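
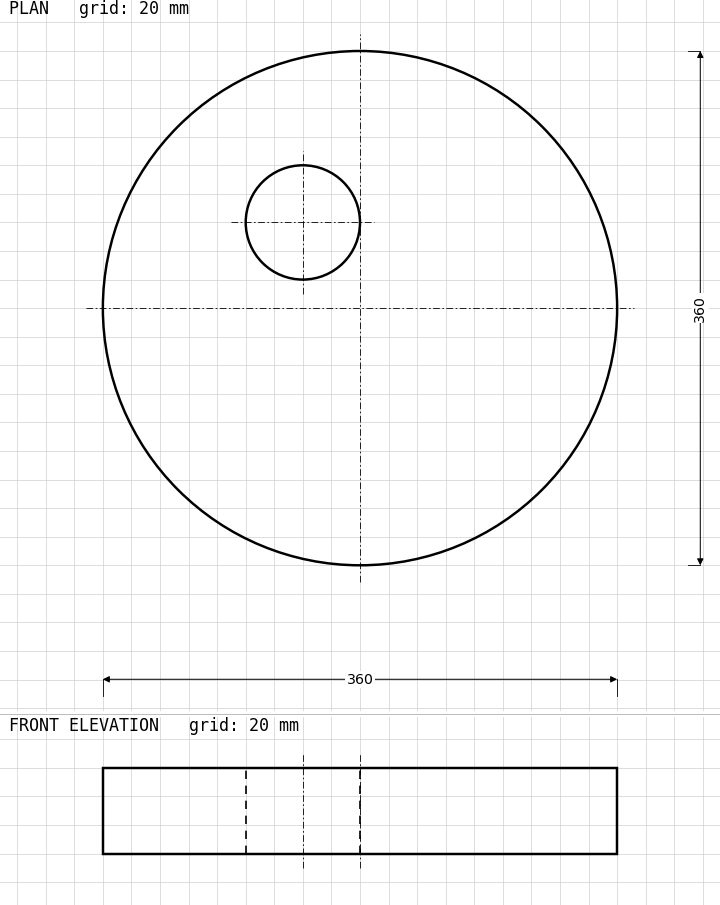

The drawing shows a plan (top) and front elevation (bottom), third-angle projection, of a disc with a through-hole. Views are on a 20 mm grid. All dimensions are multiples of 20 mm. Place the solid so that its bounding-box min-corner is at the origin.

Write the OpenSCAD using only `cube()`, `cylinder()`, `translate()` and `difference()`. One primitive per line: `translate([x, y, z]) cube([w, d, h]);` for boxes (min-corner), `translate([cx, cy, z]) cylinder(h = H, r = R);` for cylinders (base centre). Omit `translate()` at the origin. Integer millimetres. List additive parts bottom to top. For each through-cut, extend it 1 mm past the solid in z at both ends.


difference() {
  translate([180, 180, 0]) cylinder(h = 60, r = 180);
  translate([140, 240, -1]) cylinder(h = 62, r = 40);
}


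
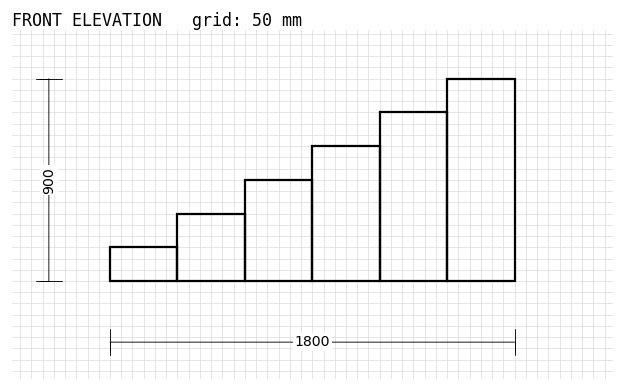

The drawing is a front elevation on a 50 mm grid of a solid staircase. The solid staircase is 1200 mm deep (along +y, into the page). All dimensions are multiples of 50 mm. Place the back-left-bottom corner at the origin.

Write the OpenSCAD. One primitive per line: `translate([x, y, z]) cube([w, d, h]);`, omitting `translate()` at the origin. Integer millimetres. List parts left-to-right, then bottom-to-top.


cube([300, 1200, 150]);
translate([300, 0, 0]) cube([300, 1200, 300]);
translate([600, 0, 0]) cube([300, 1200, 450]);
translate([900, 0, 0]) cube([300, 1200, 600]);
translate([1200, 0, 0]) cube([300, 1200, 750]);
translate([1500, 0, 0]) cube([300, 1200, 900]);


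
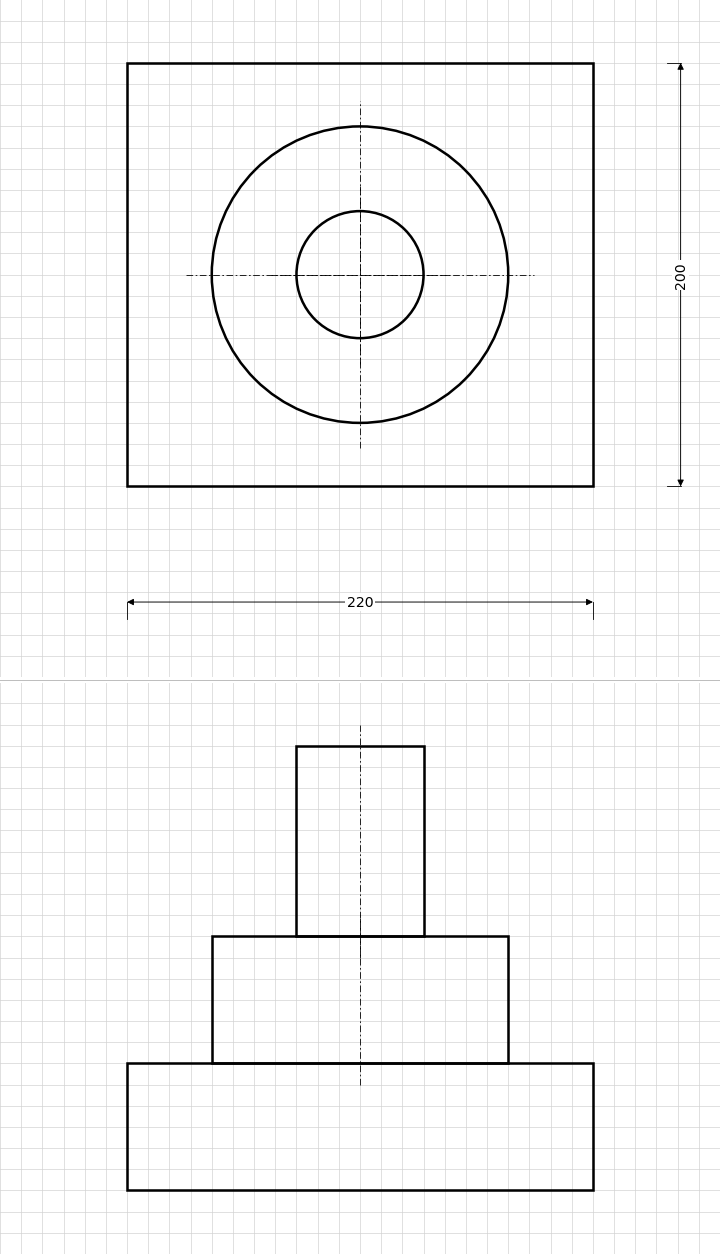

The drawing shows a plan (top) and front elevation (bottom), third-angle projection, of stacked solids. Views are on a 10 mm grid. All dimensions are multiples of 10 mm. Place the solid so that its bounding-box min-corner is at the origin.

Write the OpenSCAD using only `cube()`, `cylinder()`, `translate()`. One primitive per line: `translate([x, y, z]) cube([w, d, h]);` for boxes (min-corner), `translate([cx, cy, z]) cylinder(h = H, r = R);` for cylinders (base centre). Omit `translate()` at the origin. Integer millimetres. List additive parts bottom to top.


cube([220, 200, 60]);
translate([110, 100, 60]) cylinder(h = 60, r = 70);
translate([110, 100, 120]) cylinder(h = 90, r = 30);


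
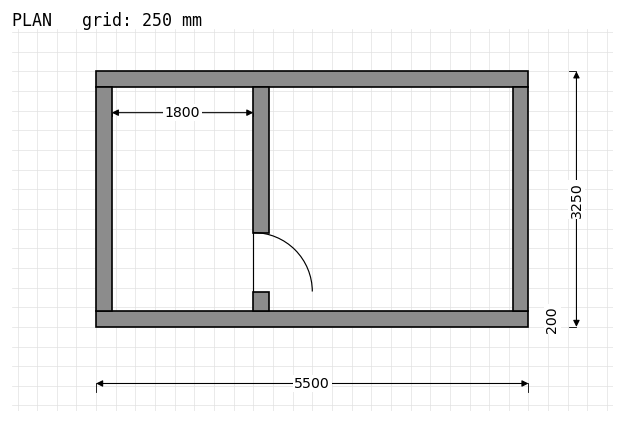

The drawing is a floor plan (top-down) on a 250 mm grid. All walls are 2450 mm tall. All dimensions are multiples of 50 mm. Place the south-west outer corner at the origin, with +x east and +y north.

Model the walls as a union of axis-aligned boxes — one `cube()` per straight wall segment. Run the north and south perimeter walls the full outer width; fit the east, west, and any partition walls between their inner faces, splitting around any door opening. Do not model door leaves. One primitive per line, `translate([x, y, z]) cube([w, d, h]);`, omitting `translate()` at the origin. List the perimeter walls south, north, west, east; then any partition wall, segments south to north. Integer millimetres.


cube([5500, 200, 2450]);
translate([0, 3050, 0]) cube([5500, 200, 2450]);
translate([0, 200, 0]) cube([200, 2850, 2450]);
translate([5300, 200, 0]) cube([200, 2850, 2450]);
translate([2000, 200, 0]) cube([200, 250, 2450]);
translate([2000, 1200, 0]) cube([200, 1850, 2450]);


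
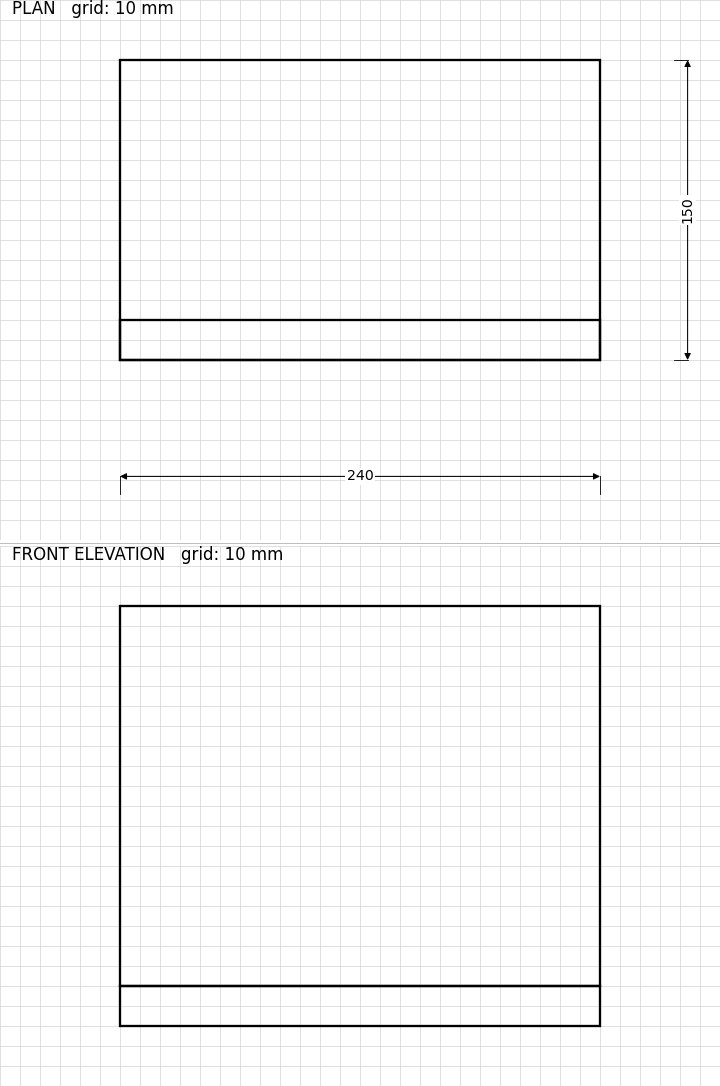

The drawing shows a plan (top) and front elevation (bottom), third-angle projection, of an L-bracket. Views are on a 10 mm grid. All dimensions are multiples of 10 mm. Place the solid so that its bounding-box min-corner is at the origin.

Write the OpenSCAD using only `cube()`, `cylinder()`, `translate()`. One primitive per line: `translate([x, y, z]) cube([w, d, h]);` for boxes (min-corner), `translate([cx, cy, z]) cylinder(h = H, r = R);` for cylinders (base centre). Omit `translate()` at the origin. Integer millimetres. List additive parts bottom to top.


cube([240, 150, 20]);
translate([0, 0, 20]) cube([240, 20, 190]);


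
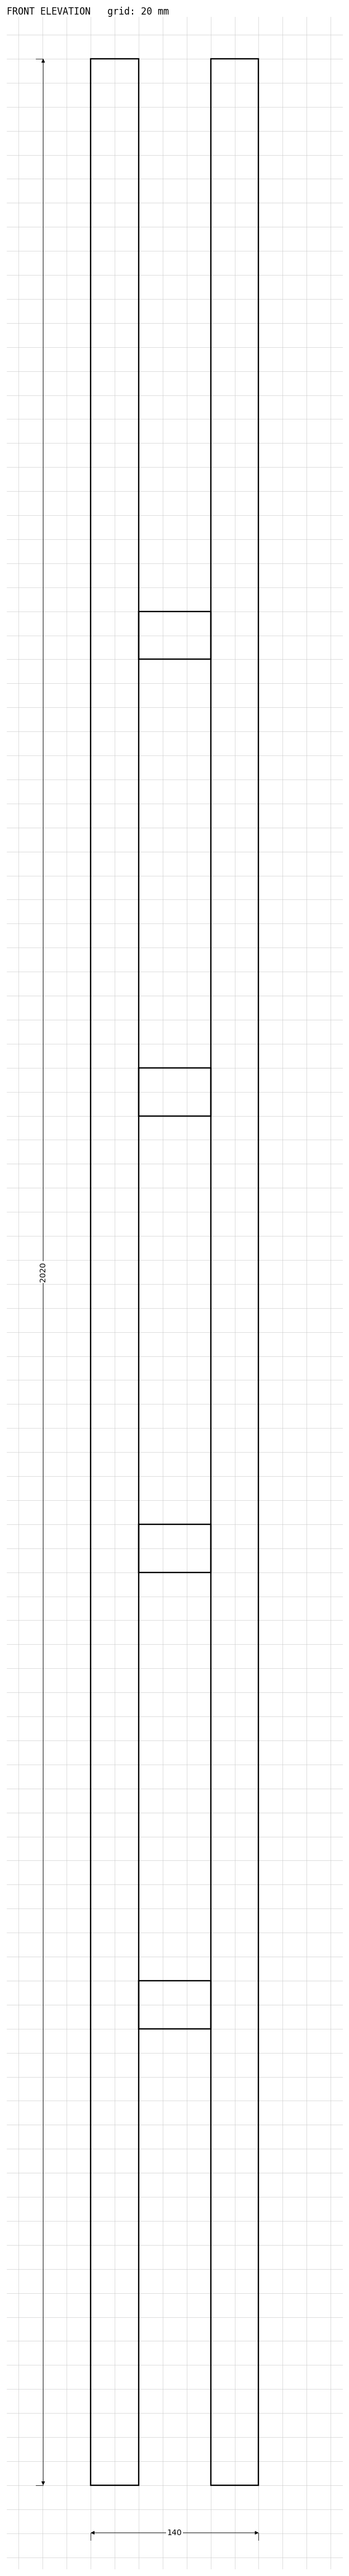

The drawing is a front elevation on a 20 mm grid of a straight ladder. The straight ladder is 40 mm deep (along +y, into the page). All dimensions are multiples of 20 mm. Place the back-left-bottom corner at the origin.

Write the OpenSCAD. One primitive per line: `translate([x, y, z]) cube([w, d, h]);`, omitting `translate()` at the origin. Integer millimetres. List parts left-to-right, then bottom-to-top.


cube([40, 40, 2020]);
translate([40, 0, 380]) cube([60, 40, 40]);
translate([40, 0, 760]) cube([60, 40, 40]);
translate([40, 0, 1140]) cube([60, 40, 40]);
translate([40, 0, 1520]) cube([60, 40, 40]);
translate([100, 0, 0]) cube([40, 40, 2020]);


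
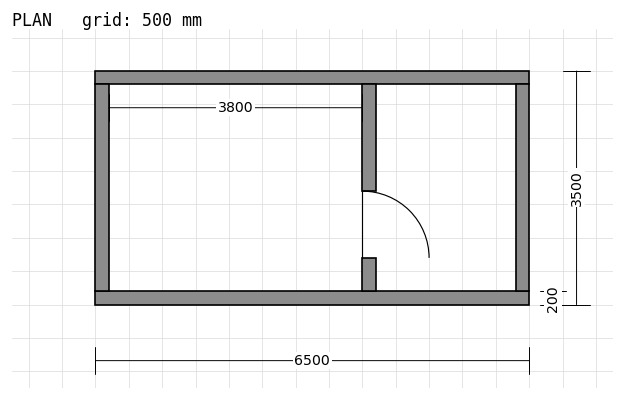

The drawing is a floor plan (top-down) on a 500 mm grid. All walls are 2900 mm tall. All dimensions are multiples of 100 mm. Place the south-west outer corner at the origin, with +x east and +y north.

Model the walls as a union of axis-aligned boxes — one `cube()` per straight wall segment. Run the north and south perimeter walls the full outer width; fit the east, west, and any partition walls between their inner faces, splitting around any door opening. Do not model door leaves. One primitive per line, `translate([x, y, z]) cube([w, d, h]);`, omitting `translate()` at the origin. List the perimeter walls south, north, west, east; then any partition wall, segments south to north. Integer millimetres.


cube([6500, 200, 2900]);
translate([0, 3300, 0]) cube([6500, 200, 2900]);
translate([0, 200, 0]) cube([200, 3100, 2900]);
translate([6300, 200, 0]) cube([200, 3100, 2900]);
translate([4000, 200, 0]) cube([200, 500, 2900]);
translate([4000, 1700, 0]) cube([200, 1600, 2900]);


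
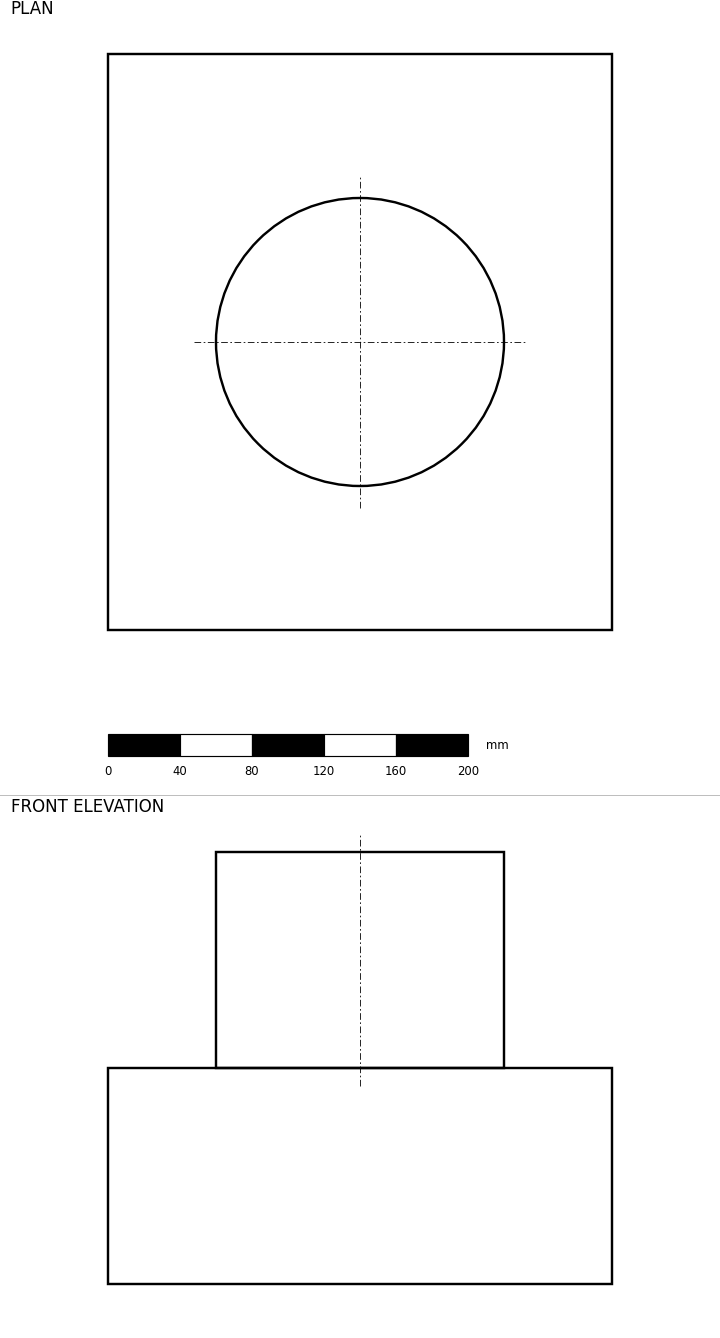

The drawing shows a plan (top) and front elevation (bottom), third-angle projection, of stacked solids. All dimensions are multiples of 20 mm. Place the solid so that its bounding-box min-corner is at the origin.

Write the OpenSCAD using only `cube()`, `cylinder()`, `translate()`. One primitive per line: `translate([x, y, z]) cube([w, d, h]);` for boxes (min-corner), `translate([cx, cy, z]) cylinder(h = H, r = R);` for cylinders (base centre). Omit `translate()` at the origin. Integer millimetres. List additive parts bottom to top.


cube([280, 320, 120]);
translate([140, 160, 120]) cylinder(h = 120, r = 80);


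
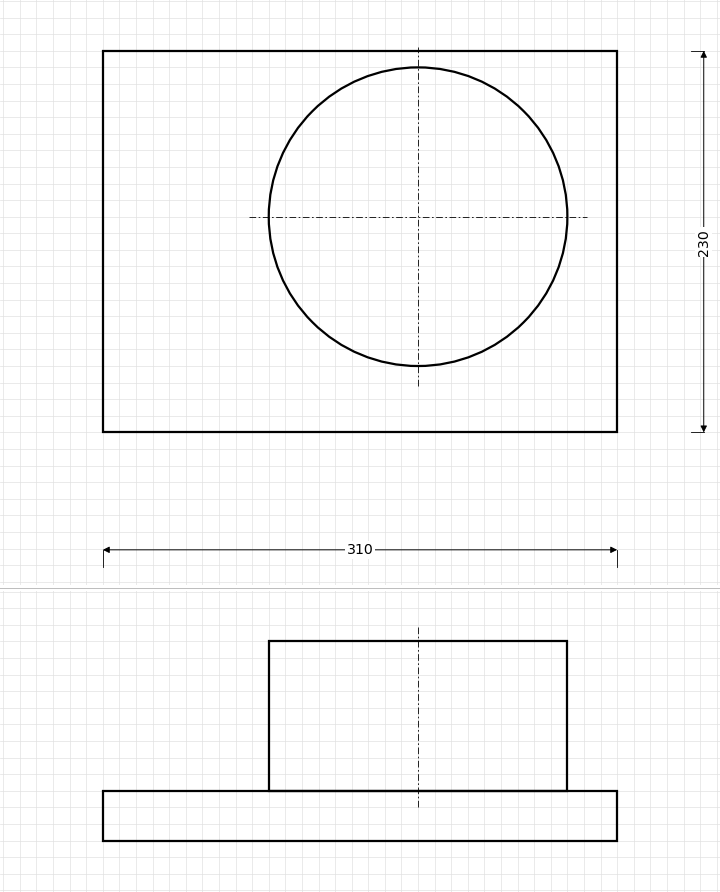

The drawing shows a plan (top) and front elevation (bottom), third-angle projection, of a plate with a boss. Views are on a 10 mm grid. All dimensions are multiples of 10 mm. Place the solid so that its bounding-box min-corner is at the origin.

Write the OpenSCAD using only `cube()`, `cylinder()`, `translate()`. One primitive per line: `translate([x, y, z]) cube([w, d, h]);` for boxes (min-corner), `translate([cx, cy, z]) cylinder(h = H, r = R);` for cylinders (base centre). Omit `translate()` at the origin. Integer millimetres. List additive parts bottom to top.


cube([310, 230, 30]);
translate([190, 130, 30]) cylinder(h = 90, r = 90);


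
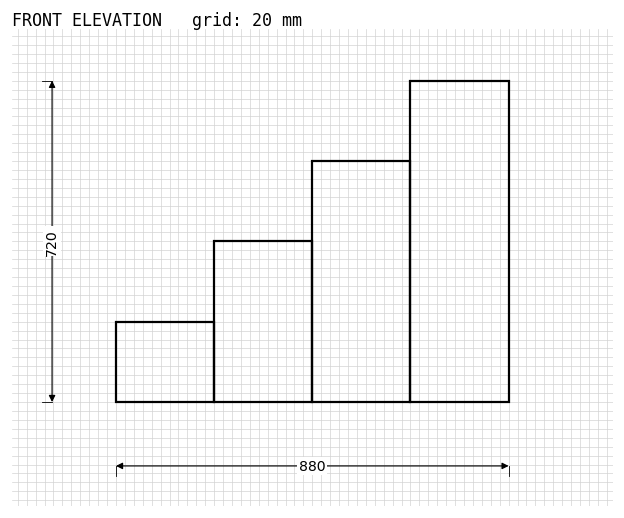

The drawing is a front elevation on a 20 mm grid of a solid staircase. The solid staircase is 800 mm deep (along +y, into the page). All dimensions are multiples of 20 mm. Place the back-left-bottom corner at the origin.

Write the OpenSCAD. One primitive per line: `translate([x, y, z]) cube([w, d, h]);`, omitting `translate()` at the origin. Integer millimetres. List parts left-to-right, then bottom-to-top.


cube([220, 800, 180]);
translate([220, 0, 0]) cube([220, 800, 360]);
translate([440, 0, 0]) cube([220, 800, 540]);
translate([660, 0, 0]) cube([220, 800, 720]);


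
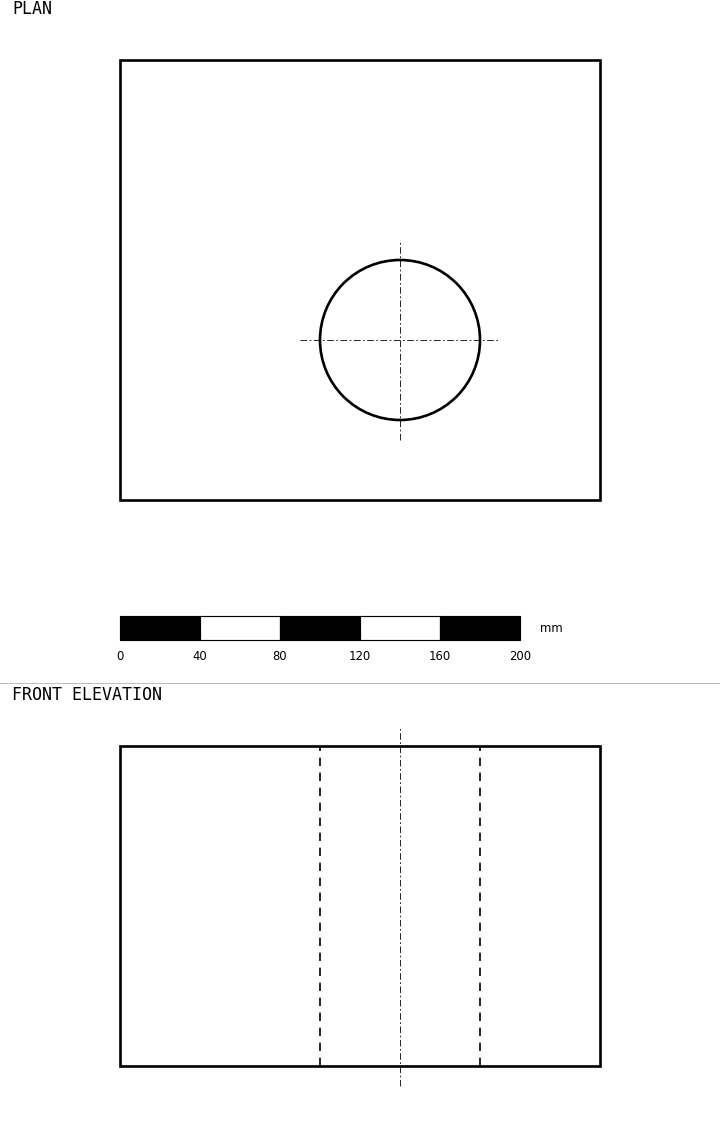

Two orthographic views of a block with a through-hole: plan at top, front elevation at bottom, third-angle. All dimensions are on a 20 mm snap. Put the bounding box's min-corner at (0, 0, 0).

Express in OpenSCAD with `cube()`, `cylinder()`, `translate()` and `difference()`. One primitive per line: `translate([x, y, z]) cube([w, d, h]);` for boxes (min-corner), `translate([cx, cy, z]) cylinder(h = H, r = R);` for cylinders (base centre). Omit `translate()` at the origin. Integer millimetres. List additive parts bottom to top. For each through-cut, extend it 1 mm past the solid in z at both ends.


difference() {
  cube([240, 220, 160]);
  translate([140, 80, -1]) cylinder(h = 162, r = 40);
}


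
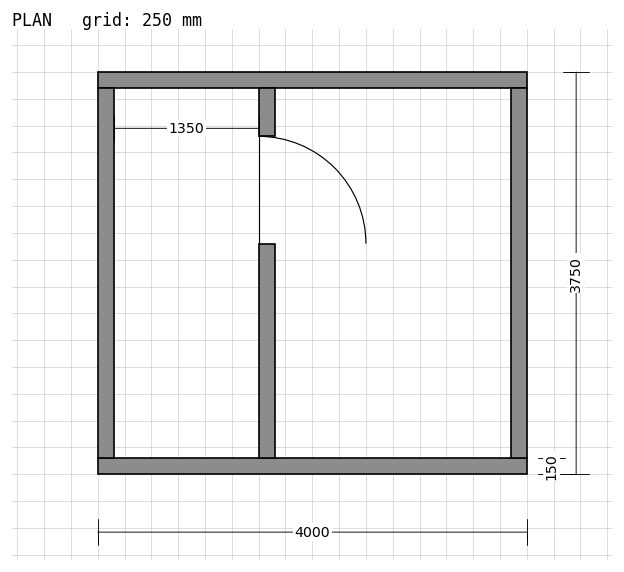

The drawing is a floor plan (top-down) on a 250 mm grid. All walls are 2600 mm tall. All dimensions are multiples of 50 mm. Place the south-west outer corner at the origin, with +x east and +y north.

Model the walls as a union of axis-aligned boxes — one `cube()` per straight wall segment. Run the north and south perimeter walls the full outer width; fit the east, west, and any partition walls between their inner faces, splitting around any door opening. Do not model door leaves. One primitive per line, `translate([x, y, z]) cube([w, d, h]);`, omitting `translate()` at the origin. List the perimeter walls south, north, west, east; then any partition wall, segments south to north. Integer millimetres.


cube([4000, 150, 2600]);
translate([0, 3600, 0]) cube([4000, 150, 2600]);
translate([0, 150, 0]) cube([150, 3450, 2600]);
translate([3850, 150, 0]) cube([150, 3450, 2600]);
translate([1500, 150, 0]) cube([150, 2000, 2600]);
translate([1500, 3150, 0]) cube([150, 450, 2600]);


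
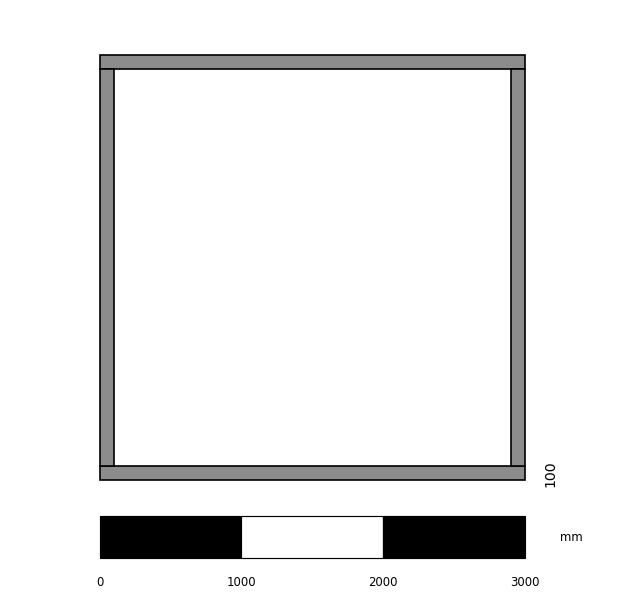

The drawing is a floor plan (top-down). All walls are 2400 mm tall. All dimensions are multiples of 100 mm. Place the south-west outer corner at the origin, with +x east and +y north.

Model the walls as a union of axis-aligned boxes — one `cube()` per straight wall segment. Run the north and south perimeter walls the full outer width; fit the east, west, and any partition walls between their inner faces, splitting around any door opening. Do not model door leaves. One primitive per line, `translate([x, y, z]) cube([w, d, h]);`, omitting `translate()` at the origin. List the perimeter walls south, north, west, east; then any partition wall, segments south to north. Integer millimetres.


cube([3000, 100, 2400]);
translate([0, 2900, 0]) cube([3000, 100, 2400]);
translate([0, 100, 0]) cube([100, 2800, 2400]);
translate([2900, 100, 0]) cube([100, 2800, 2400]);


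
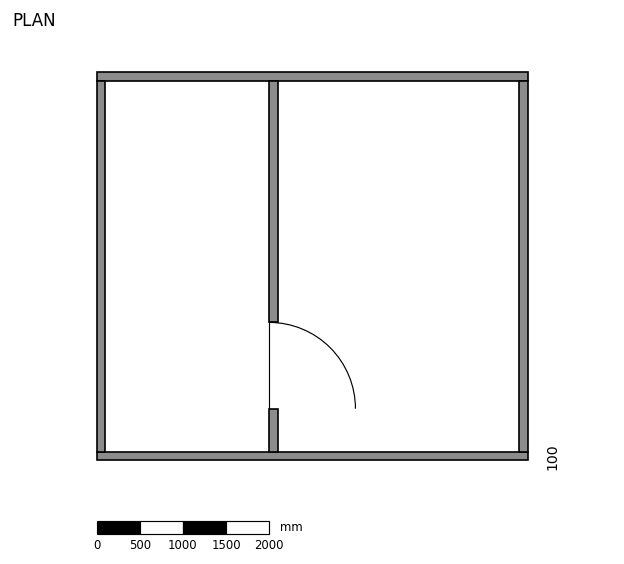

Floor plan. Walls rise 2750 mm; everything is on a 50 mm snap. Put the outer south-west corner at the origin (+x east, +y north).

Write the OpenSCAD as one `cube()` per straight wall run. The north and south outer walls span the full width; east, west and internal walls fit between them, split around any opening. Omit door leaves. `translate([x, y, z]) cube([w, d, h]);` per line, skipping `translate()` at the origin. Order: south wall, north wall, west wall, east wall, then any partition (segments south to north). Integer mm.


cube([5000, 100, 2750]);
translate([0, 4400, 0]) cube([5000, 100, 2750]);
translate([0, 100, 0]) cube([100, 4300, 2750]);
translate([4900, 100, 0]) cube([100, 4300, 2750]);
translate([2000, 100, 0]) cube([100, 500, 2750]);
translate([2000, 1600, 0]) cube([100, 2800, 2750]);


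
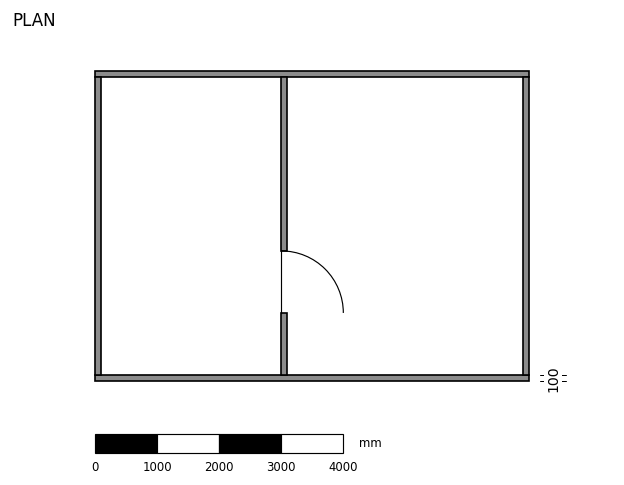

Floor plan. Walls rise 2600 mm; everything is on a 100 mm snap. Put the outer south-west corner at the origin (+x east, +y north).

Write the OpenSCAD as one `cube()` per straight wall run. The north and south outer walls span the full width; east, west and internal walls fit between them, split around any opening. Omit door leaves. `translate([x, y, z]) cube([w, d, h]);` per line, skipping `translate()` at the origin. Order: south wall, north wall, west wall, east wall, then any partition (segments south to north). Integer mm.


cube([7000, 100, 2600]);
translate([0, 4900, 0]) cube([7000, 100, 2600]);
translate([0, 100, 0]) cube([100, 4800, 2600]);
translate([6900, 100, 0]) cube([100, 4800, 2600]);
translate([3000, 100, 0]) cube([100, 1000, 2600]);
translate([3000, 2100, 0]) cube([100, 2800, 2600]);


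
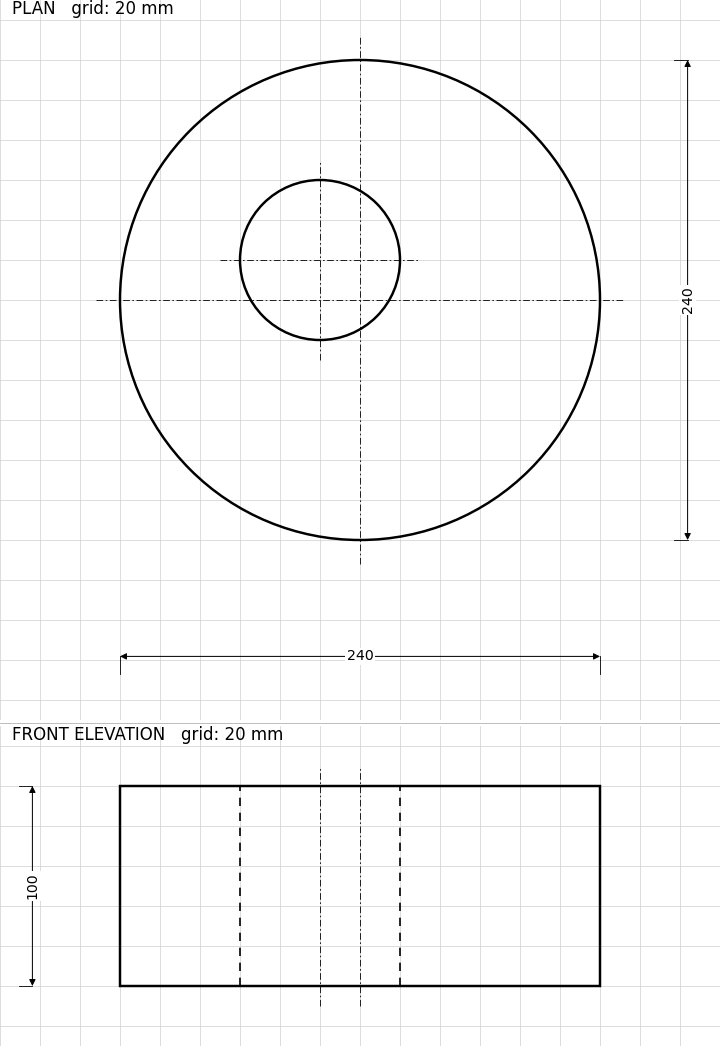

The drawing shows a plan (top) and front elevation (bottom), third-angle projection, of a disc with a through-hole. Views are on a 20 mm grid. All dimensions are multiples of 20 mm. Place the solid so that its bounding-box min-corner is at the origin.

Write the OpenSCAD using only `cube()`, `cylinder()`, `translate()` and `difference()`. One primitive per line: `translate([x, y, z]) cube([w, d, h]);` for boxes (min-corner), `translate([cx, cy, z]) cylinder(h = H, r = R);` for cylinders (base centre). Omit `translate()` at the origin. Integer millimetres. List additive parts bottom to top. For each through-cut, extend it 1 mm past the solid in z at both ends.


difference() {
  translate([120, 120, 0]) cylinder(h = 100, r = 120);
  translate([100, 140, -1]) cylinder(h = 102, r = 40);
}


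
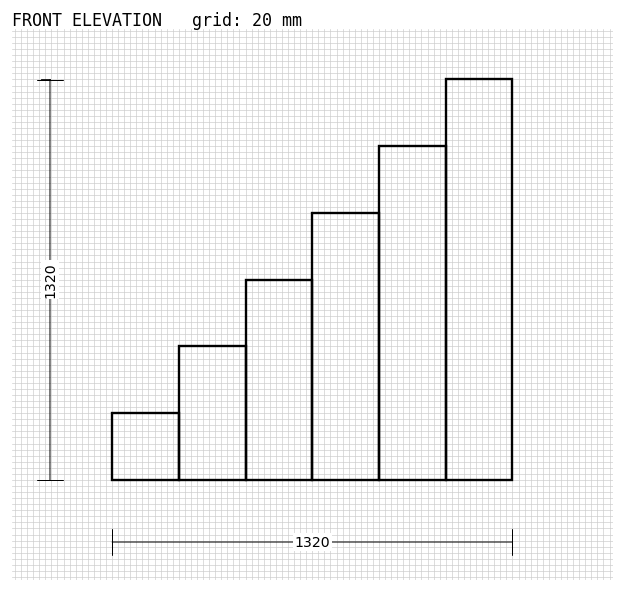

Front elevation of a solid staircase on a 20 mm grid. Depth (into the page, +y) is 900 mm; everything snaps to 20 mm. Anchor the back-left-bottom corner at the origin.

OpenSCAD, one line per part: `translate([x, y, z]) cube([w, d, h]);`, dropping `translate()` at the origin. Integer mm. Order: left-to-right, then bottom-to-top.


cube([220, 900, 220]);
translate([220, 0, 0]) cube([220, 900, 440]);
translate([440, 0, 0]) cube([220, 900, 660]);
translate([660, 0, 0]) cube([220, 900, 880]);
translate([880, 0, 0]) cube([220, 900, 1100]);
translate([1100, 0, 0]) cube([220, 900, 1320]);


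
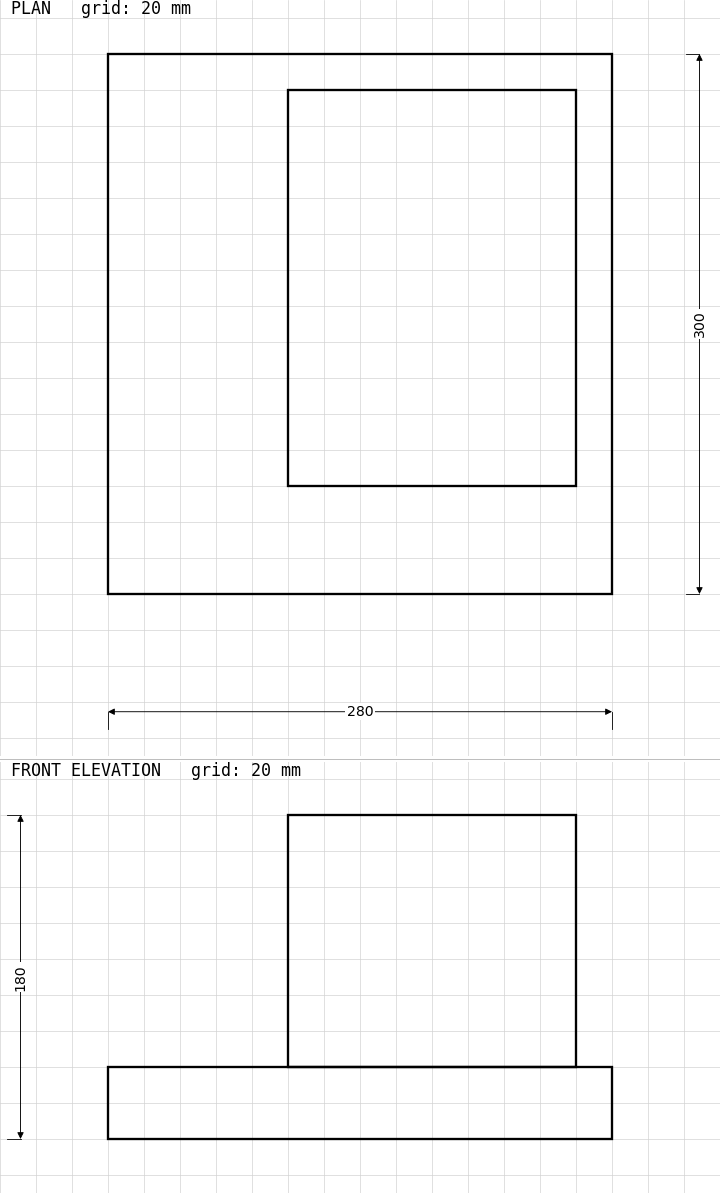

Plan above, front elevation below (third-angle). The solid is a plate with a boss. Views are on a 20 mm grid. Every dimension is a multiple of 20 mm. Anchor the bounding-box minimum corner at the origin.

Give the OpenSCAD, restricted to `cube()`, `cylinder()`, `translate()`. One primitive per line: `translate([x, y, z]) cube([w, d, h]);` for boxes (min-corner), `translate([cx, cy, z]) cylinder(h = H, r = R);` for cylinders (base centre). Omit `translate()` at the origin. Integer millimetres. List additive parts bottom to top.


cube([280, 300, 40]);
translate([100, 60, 40]) cube([160, 220, 140]);


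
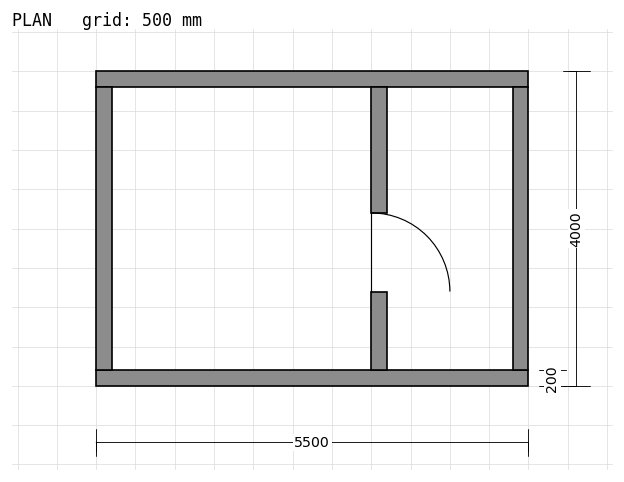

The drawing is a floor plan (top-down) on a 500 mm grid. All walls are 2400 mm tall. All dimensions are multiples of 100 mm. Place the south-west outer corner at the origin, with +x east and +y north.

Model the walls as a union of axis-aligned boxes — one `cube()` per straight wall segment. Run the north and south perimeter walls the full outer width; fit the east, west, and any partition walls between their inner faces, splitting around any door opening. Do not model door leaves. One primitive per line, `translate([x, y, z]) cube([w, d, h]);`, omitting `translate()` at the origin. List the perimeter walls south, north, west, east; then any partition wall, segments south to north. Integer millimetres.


cube([5500, 200, 2400]);
translate([0, 3800, 0]) cube([5500, 200, 2400]);
translate([0, 200, 0]) cube([200, 3600, 2400]);
translate([5300, 200, 0]) cube([200, 3600, 2400]);
translate([3500, 200, 0]) cube([200, 1000, 2400]);
translate([3500, 2200, 0]) cube([200, 1600, 2400]);


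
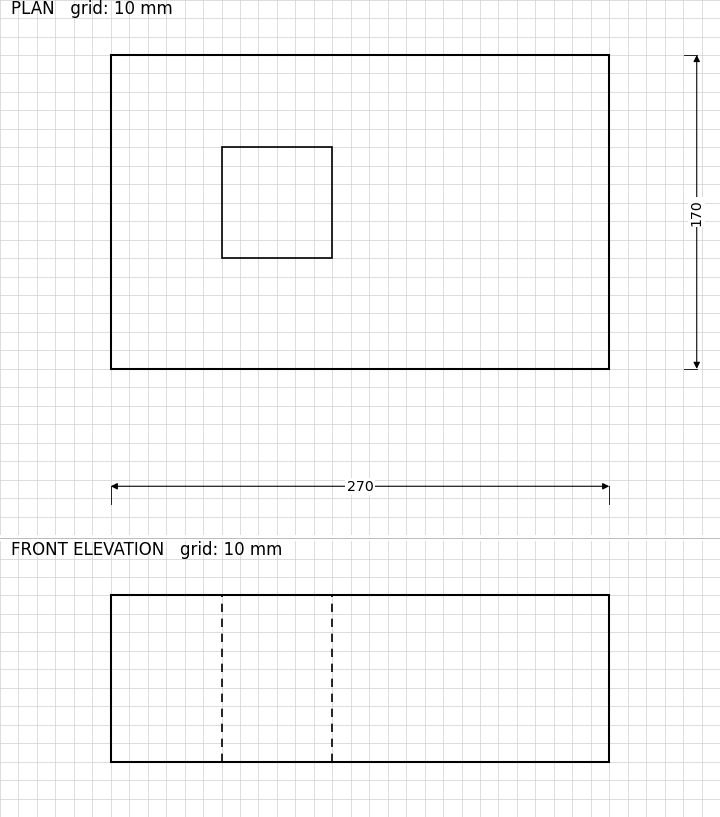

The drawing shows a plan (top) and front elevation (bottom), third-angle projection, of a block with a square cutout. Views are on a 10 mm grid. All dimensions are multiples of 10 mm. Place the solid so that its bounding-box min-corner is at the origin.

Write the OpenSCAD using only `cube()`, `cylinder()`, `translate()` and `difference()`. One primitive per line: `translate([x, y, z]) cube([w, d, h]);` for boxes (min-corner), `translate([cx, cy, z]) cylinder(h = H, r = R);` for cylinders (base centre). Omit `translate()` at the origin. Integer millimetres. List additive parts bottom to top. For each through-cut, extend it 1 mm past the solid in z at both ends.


difference() {
  cube([270, 170, 90]);
  translate([60, 60, -1]) cube([60, 60, 92]);
}


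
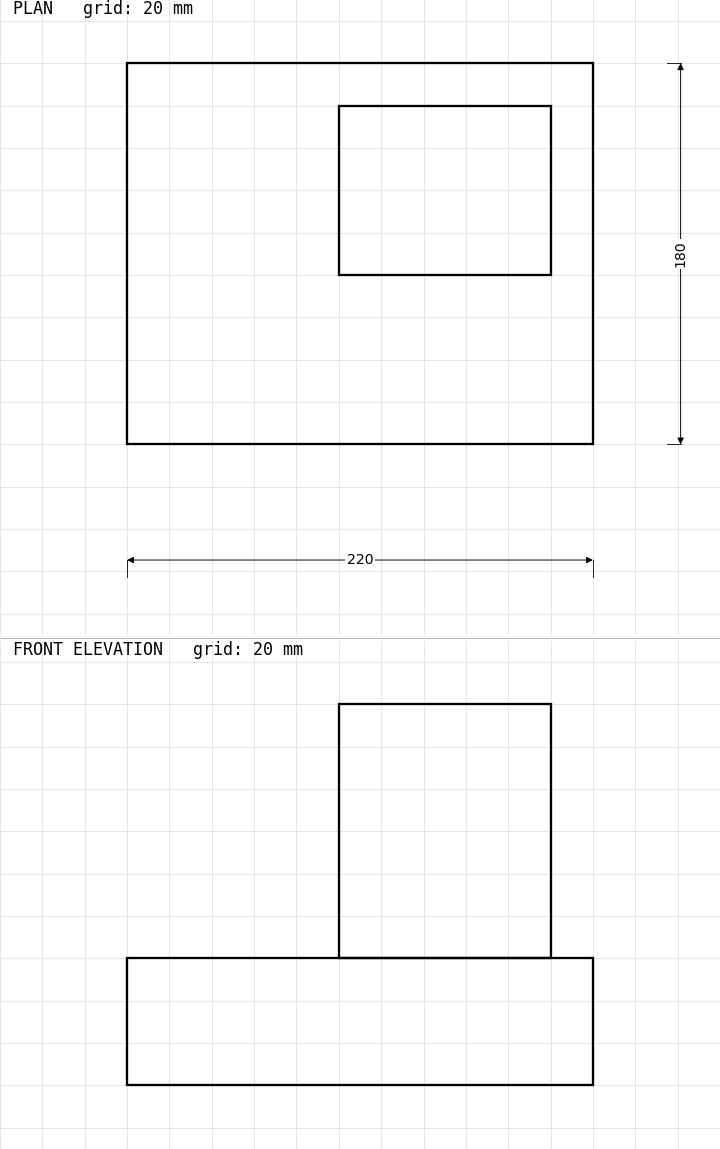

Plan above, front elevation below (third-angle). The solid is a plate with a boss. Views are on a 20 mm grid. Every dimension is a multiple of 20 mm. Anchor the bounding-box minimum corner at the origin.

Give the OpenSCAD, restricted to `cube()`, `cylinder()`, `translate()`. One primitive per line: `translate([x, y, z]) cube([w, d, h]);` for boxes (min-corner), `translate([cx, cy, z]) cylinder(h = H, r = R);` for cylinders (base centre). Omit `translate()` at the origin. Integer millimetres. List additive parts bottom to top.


cube([220, 180, 60]);
translate([100, 80, 60]) cube([100, 80, 120]);


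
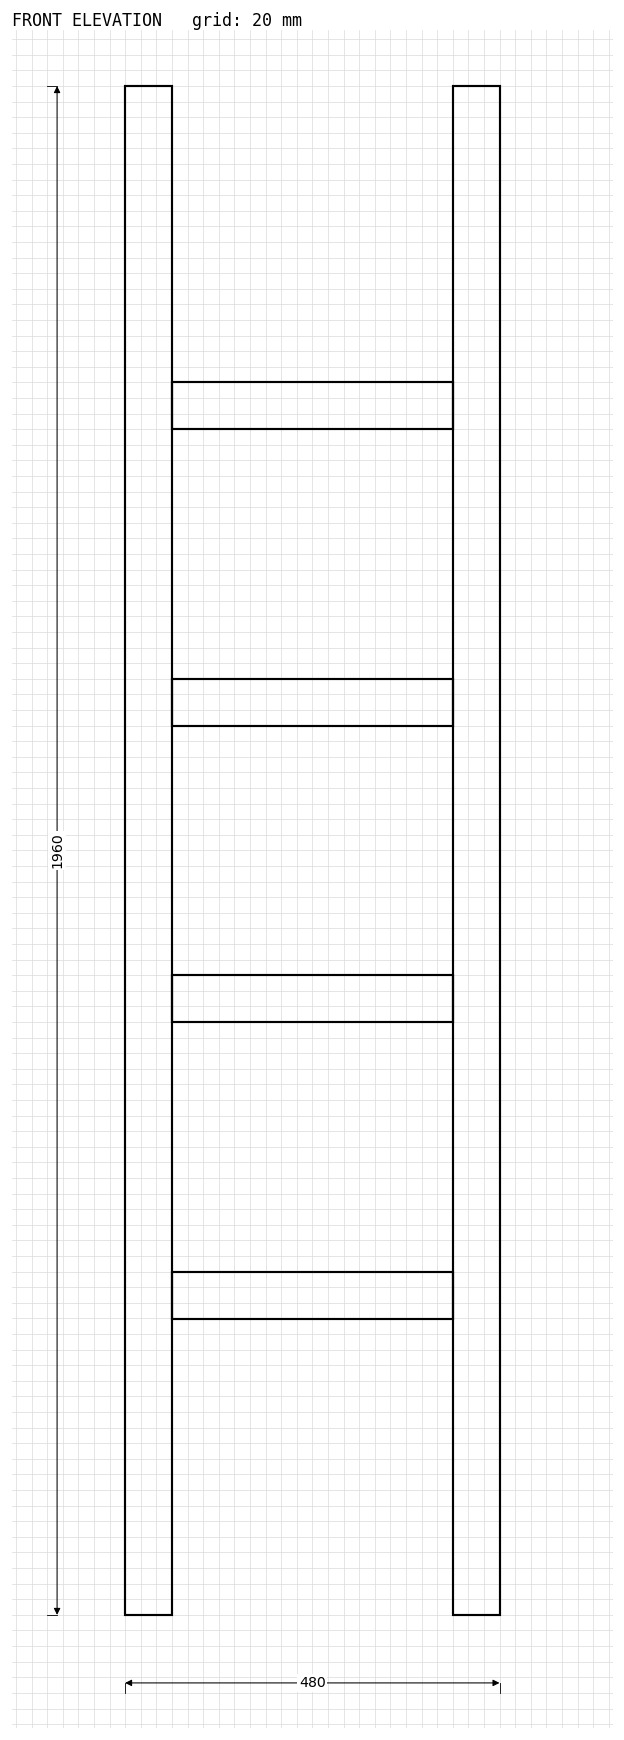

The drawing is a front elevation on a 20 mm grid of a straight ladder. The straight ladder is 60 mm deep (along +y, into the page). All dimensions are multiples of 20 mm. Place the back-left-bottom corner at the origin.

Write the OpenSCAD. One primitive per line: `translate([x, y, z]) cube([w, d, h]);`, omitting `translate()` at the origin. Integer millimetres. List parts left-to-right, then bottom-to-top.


cube([60, 60, 1960]);
translate([60, 0, 380]) cube([360, 60, 60]);
translate([60, 0, 760]) cube([360, 60, 60]);
translate([60, 0, 1140]) cube([360, 60, 60]);
translate([60, 0, 1520]) cube([360, 60, 60]);
translate([420, 0, 0]) cube([60, 60, 1960]);


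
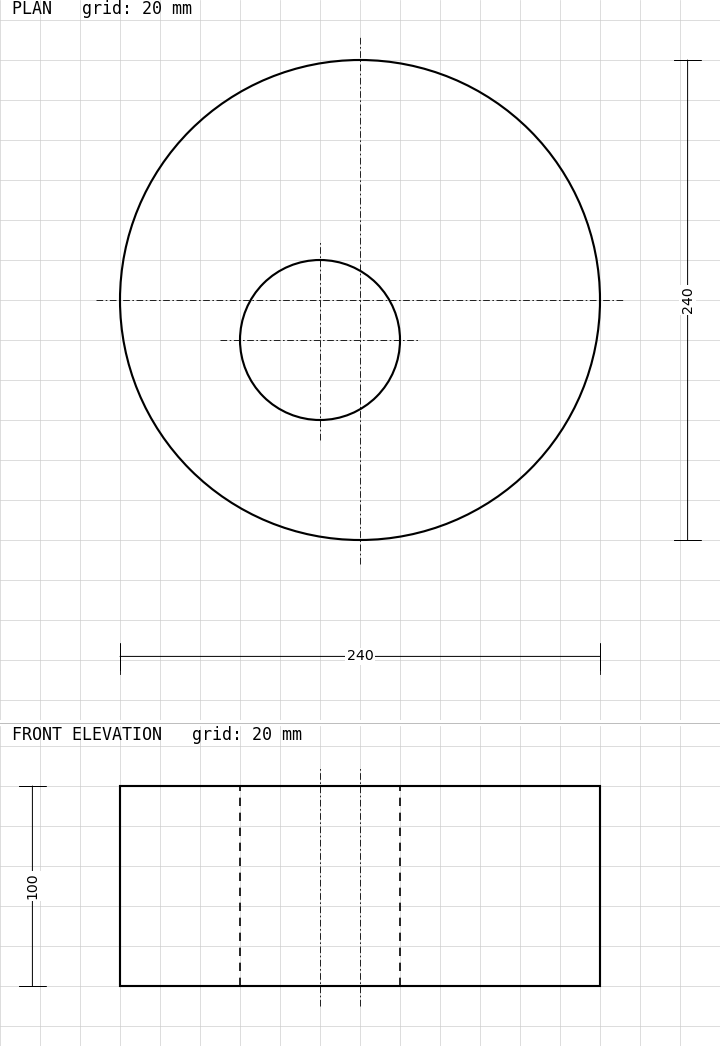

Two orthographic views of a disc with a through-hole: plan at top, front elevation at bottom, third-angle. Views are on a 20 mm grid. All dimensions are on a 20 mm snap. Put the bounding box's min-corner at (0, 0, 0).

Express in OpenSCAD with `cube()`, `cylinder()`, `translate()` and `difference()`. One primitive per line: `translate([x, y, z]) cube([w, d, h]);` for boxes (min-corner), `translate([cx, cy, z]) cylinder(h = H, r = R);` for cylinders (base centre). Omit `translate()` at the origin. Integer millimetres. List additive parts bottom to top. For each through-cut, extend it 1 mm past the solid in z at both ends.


difference() {
  translate([120, 120, 0]) cylinder(h = 100, r = 120);
  translate([100, 100, -1]) cylinder(h = 102, r = 40);
}


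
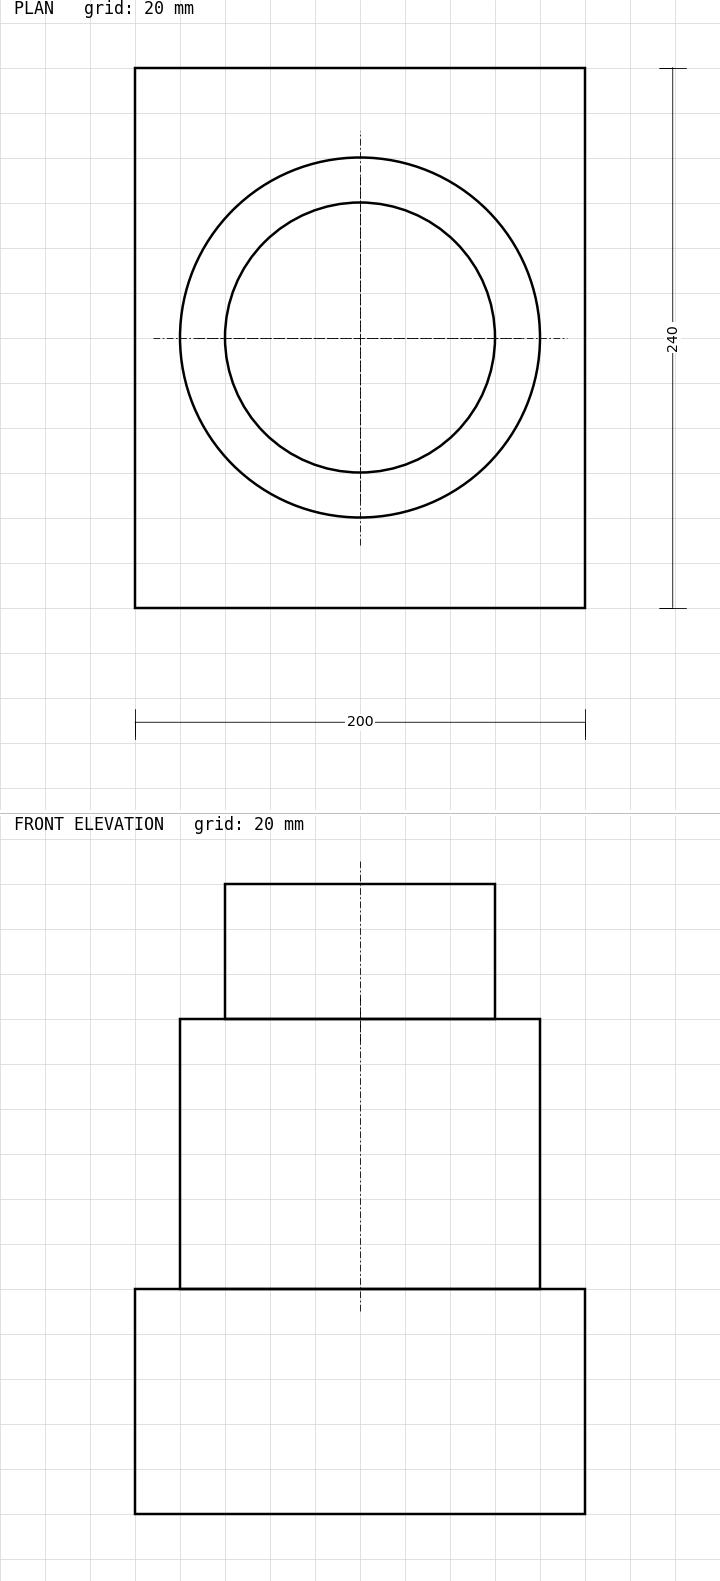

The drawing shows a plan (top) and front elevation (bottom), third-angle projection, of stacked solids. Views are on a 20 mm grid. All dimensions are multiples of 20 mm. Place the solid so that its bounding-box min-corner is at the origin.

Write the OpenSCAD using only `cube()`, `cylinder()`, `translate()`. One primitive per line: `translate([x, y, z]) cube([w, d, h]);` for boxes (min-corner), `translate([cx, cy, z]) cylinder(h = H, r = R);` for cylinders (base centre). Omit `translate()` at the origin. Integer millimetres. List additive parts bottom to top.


cube([200, 240, 100]);
translate([100, 120, 100]) cylinder(h = 120, r = 80);
translate([100, 120, 220]) cylinder(h = 60, r = 60);


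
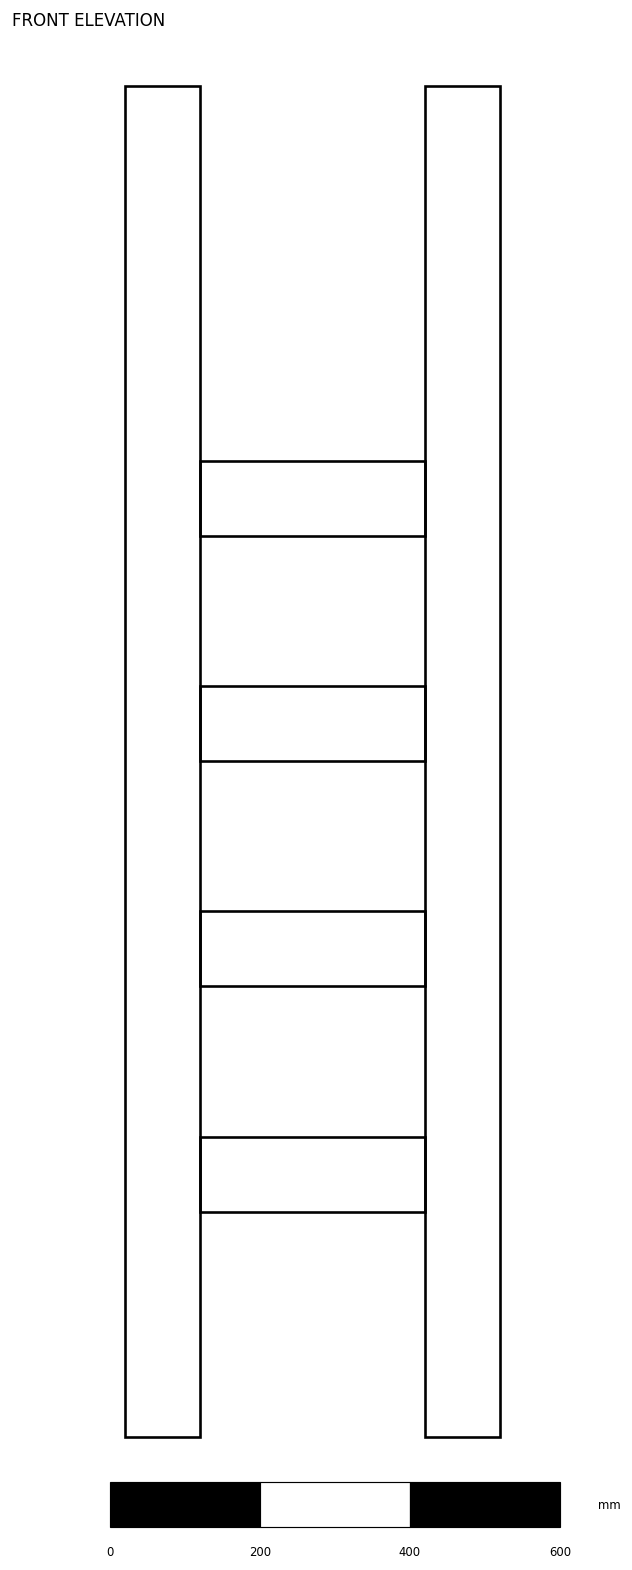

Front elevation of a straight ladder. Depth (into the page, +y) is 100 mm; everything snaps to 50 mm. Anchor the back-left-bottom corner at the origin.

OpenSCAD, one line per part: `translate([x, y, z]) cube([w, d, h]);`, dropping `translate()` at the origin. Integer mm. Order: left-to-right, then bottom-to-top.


cube([100, 100, 1800]);
translate([100, 0, 300]) cube([300, 100, 100]);
translate([100, 0, 600]) cube([300, 100, 100]);
translate([100, 0, 900]) cube([300, 100, 100]);
translate([100, 0, 1200]) cube([300, 100, 100]);
translate([400, 0, 0]) cube([100, 100, 1800]);


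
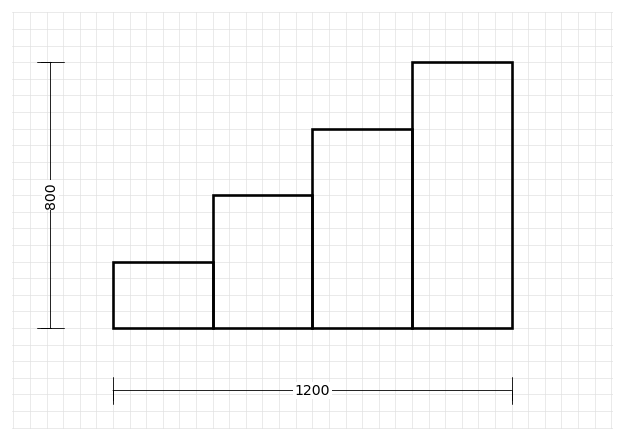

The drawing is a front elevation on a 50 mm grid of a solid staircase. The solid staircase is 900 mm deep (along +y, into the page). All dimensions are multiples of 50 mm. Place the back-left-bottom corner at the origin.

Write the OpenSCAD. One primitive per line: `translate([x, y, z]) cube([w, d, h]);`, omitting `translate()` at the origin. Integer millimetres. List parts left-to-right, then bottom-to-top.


cube([300, 900, 200]);
translate([300, 0, 0]) cube([300, 900, 400]);
translate([600, 0, 0]) cube([300, 900, 600]);
translate([900, 0, 0]) cube([300, 900, 800]);


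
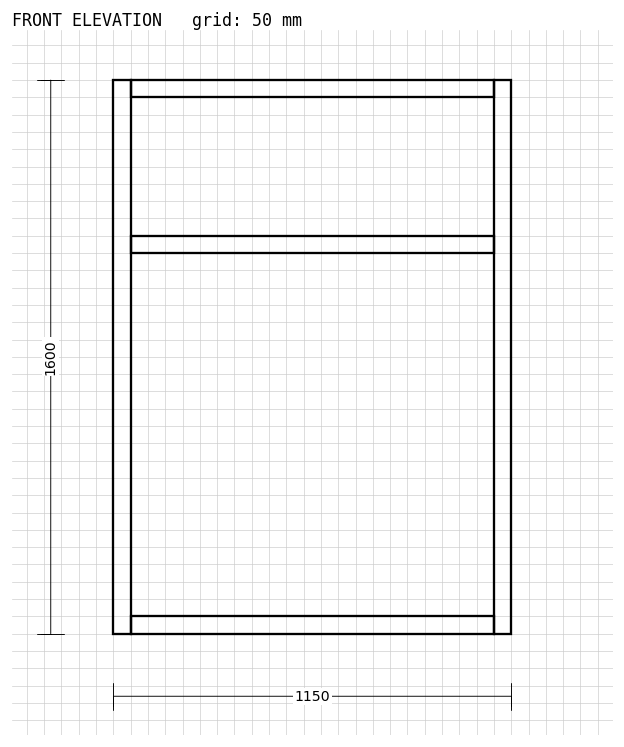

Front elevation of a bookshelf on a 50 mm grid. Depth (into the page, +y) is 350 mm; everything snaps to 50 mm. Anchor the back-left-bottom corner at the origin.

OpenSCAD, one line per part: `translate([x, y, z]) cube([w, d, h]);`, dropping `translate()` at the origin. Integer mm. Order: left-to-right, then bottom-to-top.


cube([50, 350, 1600]);
translate([50, 0, 0]) cube([1050, 350, 50]);
translate([50, 0, 1100]) cube([1050, 350, 50]);
translate([50, 0, 1550]) cube([1050, 350, 50]);
translate([1100, 0, 0]) cube([50, 350, 1600]);


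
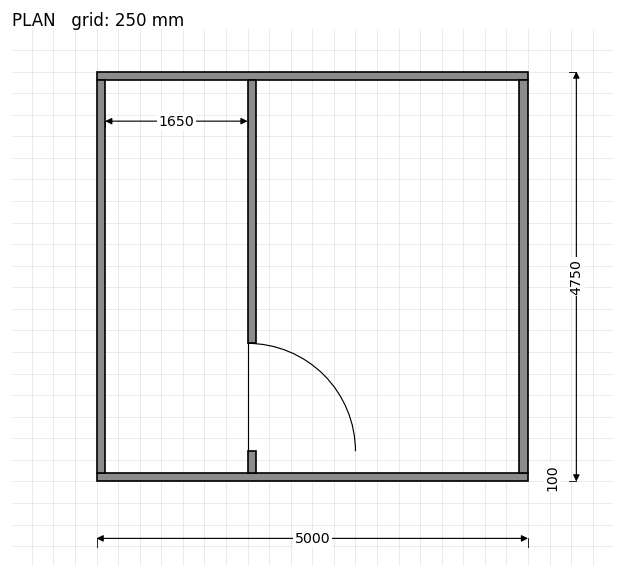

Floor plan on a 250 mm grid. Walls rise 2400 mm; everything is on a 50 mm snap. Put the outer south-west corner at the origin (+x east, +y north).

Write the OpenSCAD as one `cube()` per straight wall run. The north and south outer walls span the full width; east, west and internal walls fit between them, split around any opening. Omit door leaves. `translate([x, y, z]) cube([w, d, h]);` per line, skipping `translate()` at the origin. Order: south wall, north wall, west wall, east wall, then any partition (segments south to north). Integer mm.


cube([5000, 100, 2400]);
translate([0, 4650, 0]) cube([5000, 100, 2400]);
translate([0, 100, 0]) cube([100, 4550, 2400]);
translate([4900, 100, 0]) cube([100, 4550, 2400]);
translate([1750, 100, 0]) cube([100, 250, 2400]);
translate([1750, 1600, 0]) cube([100, 3050, 2400]);


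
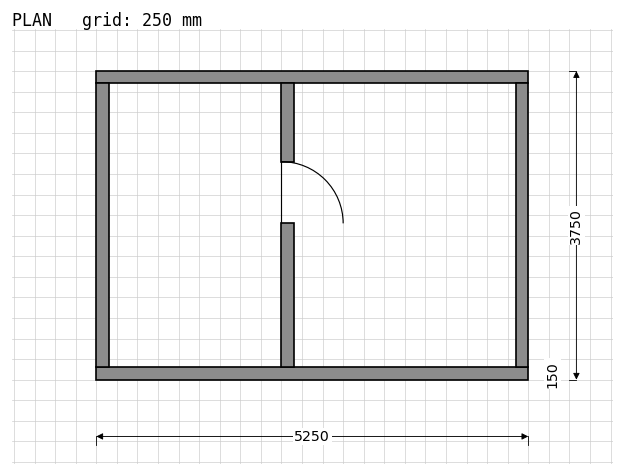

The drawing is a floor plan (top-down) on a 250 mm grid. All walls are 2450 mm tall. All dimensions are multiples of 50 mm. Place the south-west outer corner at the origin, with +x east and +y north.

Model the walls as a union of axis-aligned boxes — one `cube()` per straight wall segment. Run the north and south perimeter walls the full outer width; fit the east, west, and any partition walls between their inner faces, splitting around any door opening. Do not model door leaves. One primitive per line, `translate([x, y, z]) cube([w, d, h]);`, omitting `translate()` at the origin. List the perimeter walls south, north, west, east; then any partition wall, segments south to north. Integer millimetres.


cube([5250, 150, 2450]);
translate([0, 3600, 0]) cube([5250, 150, 2450]);
translate([0, 150, 0]) cube([150, 3450, 2450]);
translate([5100, 150, 0]) cube([150, 3450, 2450]);
translate([2250, 150, 0]) cube([150, 1750, 2450]);
translate([2250, 2650, 0]) cube([150, 950, 2450]);


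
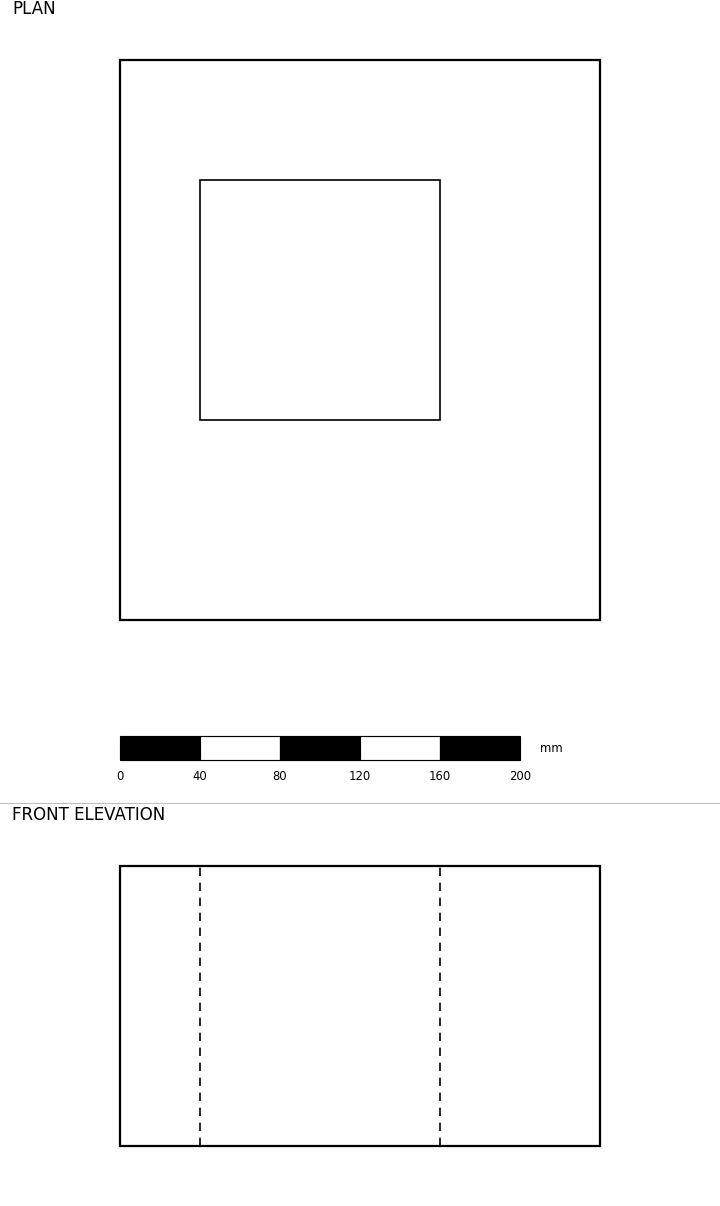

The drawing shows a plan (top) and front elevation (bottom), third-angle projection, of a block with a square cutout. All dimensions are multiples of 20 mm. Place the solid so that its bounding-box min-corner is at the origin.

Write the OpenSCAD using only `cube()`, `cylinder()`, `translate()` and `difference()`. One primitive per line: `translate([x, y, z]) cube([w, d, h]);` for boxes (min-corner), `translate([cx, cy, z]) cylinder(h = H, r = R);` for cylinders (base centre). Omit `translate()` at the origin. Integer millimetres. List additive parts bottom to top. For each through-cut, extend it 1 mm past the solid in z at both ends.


difference() {
  cube([240, 280, 140]);
  translate([40, 100, -1]) cube([120, 120, 142]);
}


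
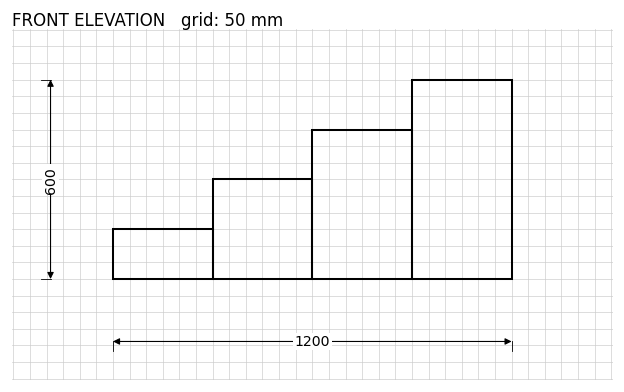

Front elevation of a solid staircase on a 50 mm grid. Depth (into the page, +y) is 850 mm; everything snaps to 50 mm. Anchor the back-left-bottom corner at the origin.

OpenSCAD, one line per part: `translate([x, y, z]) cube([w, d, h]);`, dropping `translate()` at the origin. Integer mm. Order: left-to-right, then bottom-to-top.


cube([300, 850, 150]);
translate([300, 0, 0]) cube([300, 850, 300]);
translate([600, 0, 0]) cube([300, 850, 450]);
translate([900, 0, 0]) cube([300, 850, 600]);


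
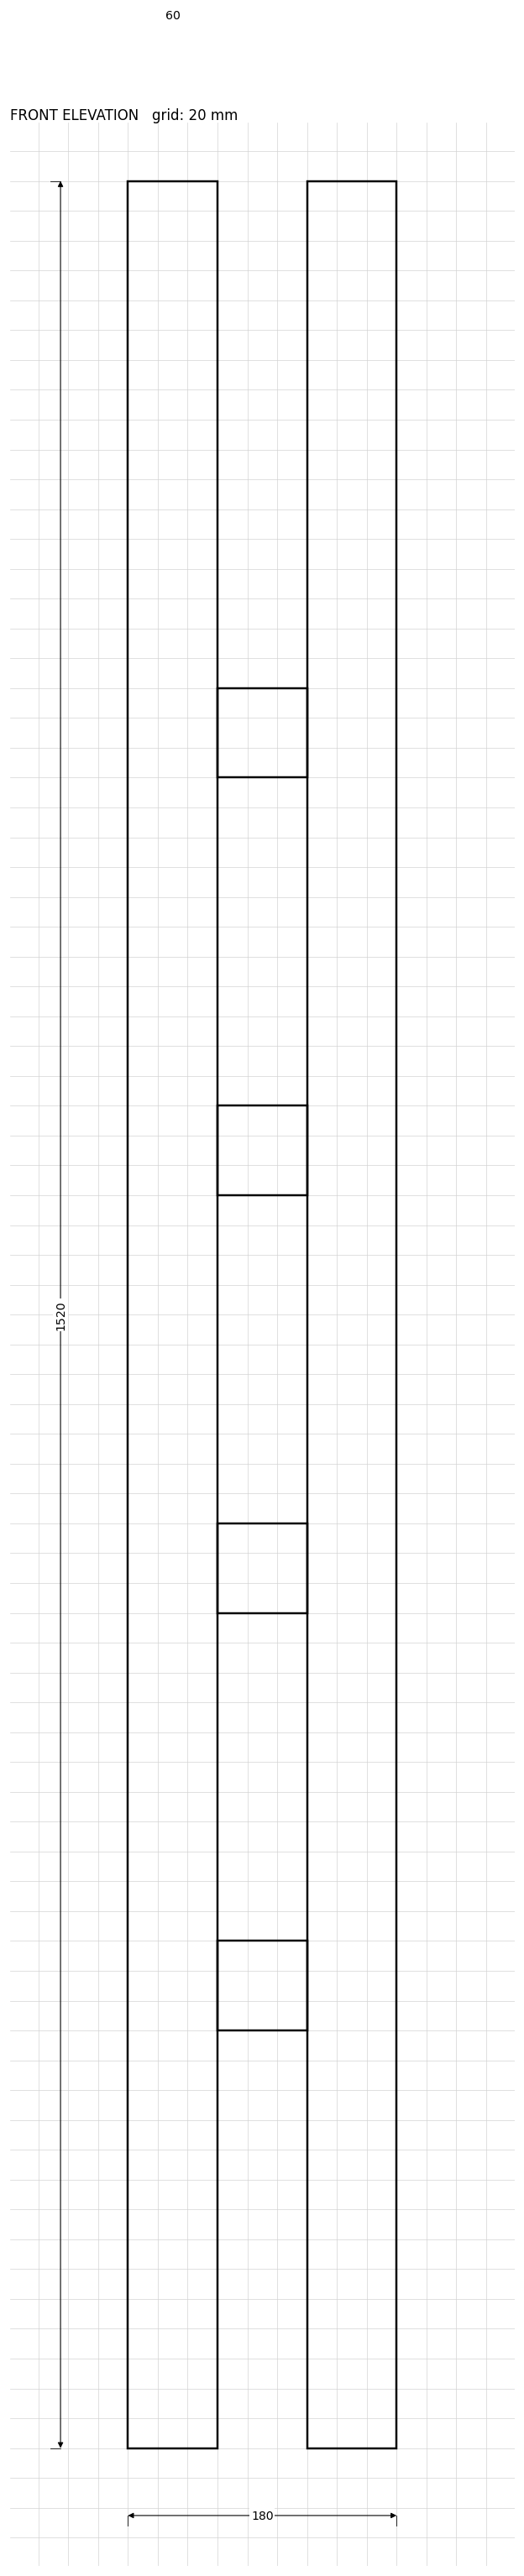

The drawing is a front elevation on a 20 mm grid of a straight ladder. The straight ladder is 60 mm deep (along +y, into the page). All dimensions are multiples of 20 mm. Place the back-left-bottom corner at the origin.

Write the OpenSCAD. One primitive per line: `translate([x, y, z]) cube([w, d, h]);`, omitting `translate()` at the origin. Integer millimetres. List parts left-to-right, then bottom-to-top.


cube([60, 60, 1520]);
translate([60, 0, 280]) cube([60, 60, 60]);
translate([60, 0, 560]) cube([60, 60, 60]);
translate([60, 0, 840]) cube([60, 60, 60]);
translate([60, 0, 1120]) cube([60, 60, 60]);
translate([120, 0, 0]) cube([60, 60, 1520]);


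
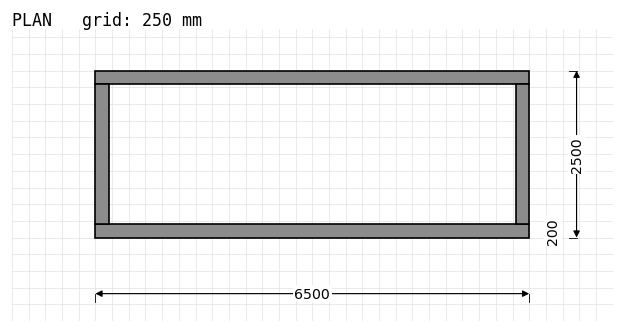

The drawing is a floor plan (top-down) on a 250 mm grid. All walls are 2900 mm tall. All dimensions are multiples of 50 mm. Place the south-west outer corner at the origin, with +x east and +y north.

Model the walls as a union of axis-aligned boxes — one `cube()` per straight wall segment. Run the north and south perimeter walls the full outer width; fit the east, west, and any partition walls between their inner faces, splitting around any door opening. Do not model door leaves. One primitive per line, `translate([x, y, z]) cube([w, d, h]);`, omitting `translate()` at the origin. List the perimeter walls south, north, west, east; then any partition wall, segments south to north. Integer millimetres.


cube([6500, 200, 2900]);
translate([0, 2300, 0]) cube([6500, 200, 2900]);
translate([0, 200, 0]) cube([200, 2100, 2900]);
translate([6300, 200, 0]) cube([200, 2100, 2900]);


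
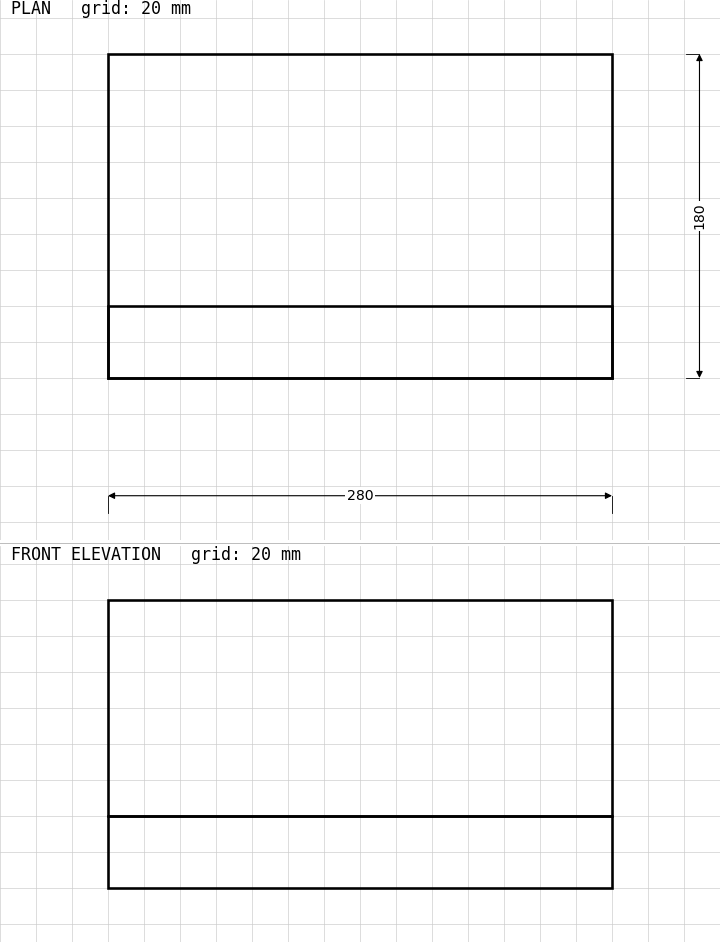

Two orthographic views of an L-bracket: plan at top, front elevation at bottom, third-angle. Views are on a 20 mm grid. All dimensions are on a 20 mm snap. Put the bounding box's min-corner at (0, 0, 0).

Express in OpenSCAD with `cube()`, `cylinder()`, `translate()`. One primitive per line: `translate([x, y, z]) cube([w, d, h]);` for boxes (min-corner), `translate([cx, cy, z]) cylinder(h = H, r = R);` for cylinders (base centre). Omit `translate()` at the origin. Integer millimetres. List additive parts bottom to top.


cube([280, 180, 40]);
translate([0, 0, 40]) cube([280, 40, 120]);


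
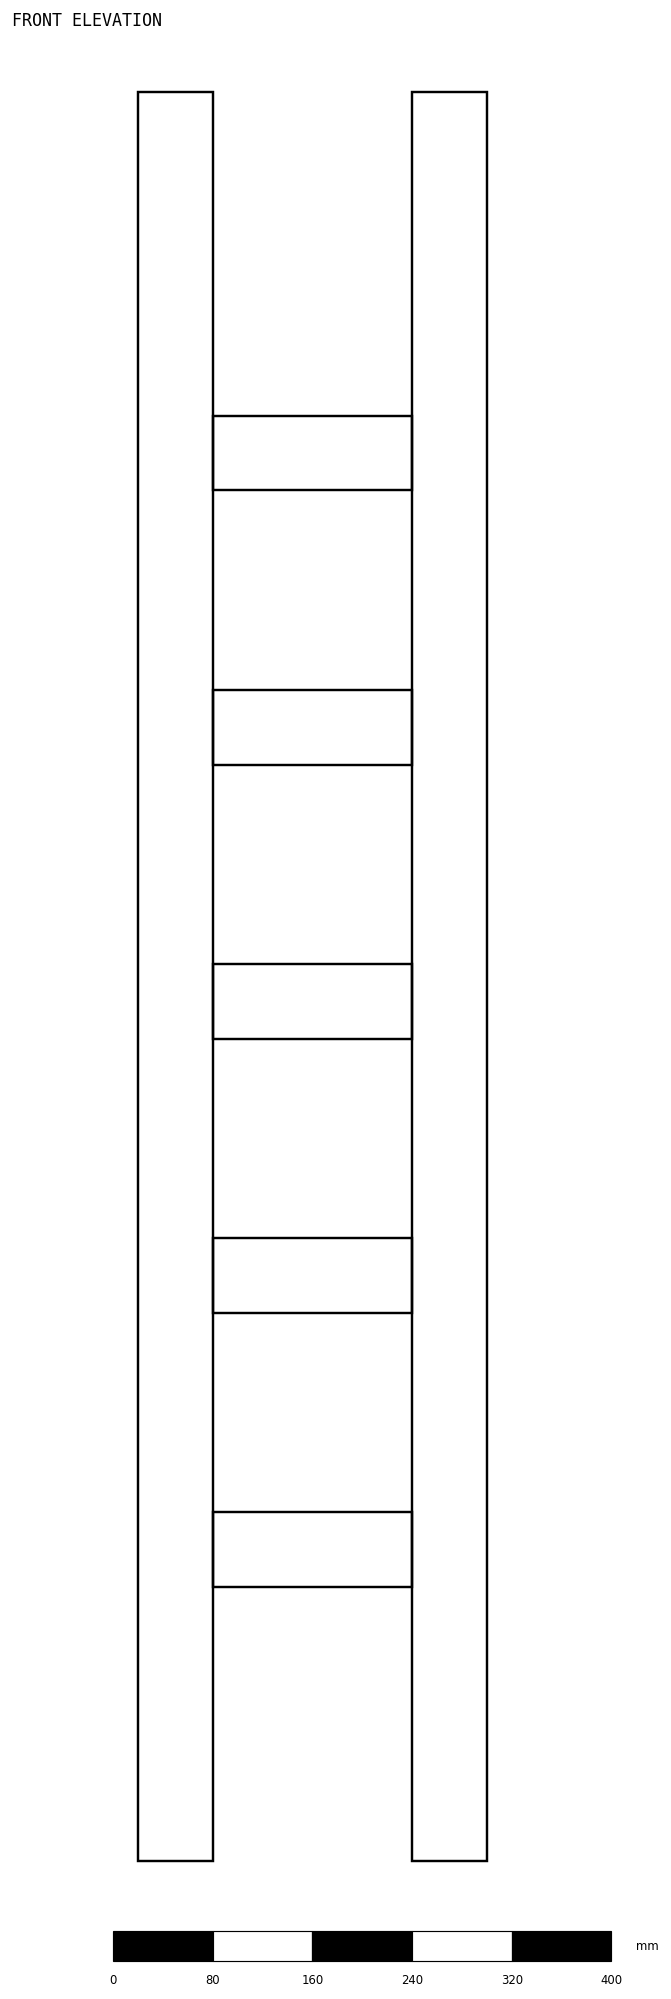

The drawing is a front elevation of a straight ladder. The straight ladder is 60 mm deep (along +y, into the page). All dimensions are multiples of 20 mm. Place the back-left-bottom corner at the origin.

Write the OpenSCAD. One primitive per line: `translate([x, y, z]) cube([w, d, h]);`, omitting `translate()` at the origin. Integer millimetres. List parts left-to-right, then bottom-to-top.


cube([60, 60, 1420]);
translate([60, 0, 220]) cube([160, 60, 60]);
translate([60, 0, 440]) cube([160, 60, 60]);
translate([60, 0, 660]) cube([160, 60, 60]);
translate([60, 0, 880]) cube([160, 60, 60]);
translate([60, 0, 1100]) cube([160, 60, 60]);
translate([220, 0, 0]) cube([60, 60, 1420]);
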